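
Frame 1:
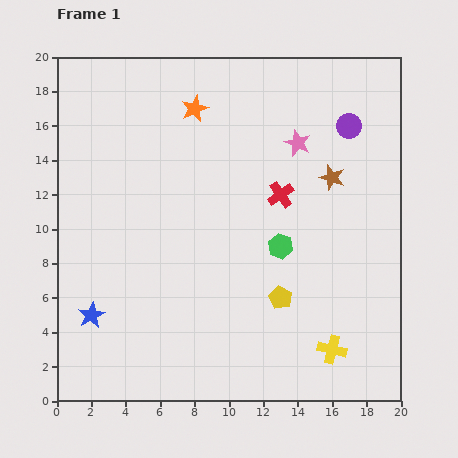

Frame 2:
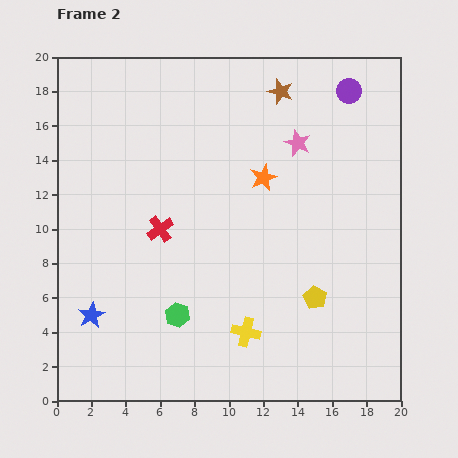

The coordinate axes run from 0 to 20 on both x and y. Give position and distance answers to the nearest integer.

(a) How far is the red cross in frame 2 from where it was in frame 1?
7

The red cross moved from (13, 12) to (6, 10), a distance of √(7² + 2²) ≈ 7.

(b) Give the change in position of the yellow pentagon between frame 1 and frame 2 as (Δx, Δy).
(2, 0)

The yellow pentagon was at (13, 6) in frame 1 and (15, 6) in frame 2.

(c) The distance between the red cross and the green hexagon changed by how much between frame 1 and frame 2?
+2

Distance in frame 1: 3. Distance in frame 2: 5.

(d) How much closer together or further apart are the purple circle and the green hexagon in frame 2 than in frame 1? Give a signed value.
+8

Distance in frame 1: 8. Distance in frame 2: 16.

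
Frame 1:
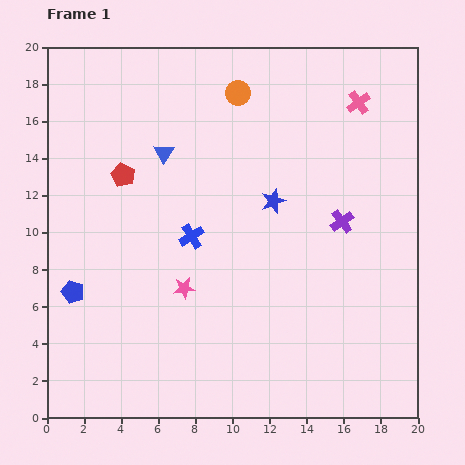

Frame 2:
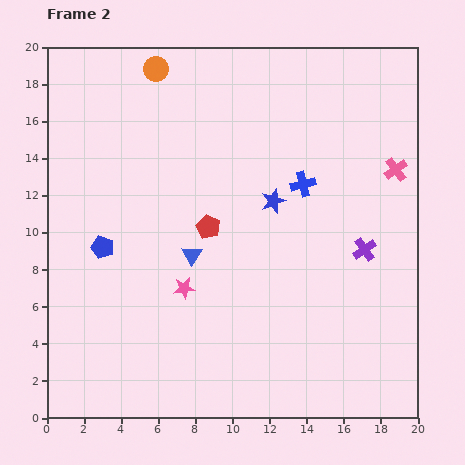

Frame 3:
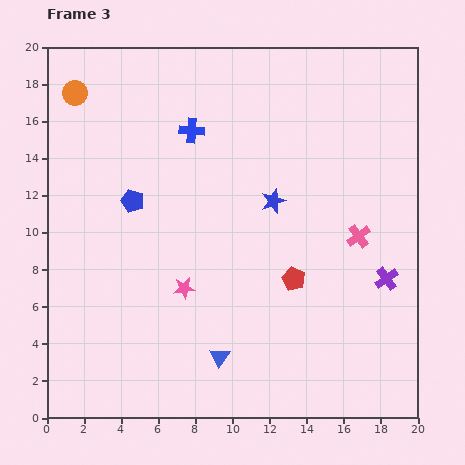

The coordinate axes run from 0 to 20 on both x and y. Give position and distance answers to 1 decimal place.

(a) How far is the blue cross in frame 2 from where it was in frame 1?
6.6

The blue cross moved from (7.8, 9.8) to (13.8, 12.6), a distance of √(6.0² + 2.8²) ≈ 6.6.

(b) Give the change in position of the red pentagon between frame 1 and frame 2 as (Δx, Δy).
(4.6, -2.8)

The red pentagon was at (4.1, 13.1) in frame 1 and (8.7, 10.3) in frame 2.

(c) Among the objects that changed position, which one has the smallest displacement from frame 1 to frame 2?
the purple cross

(moved 1.9)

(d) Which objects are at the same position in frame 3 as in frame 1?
the blue star, the pink star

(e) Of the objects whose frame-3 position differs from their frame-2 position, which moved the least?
the purple cross

(moved 2.0)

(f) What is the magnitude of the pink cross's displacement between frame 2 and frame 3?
4.1

The pink cross moved from (18.8, 13.4) to (16.8, 9.8), a distance of √(2.0² + 3.6²) ≈ 4.1.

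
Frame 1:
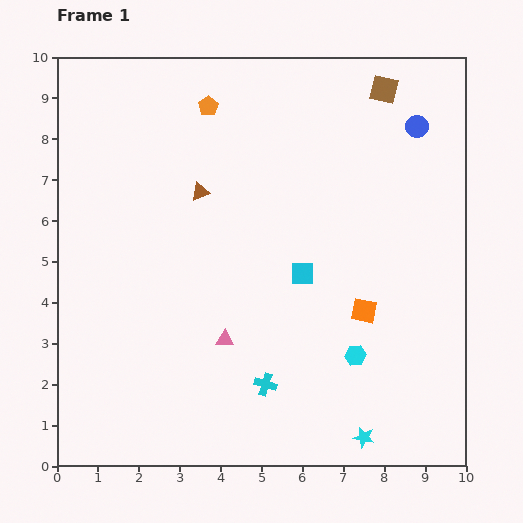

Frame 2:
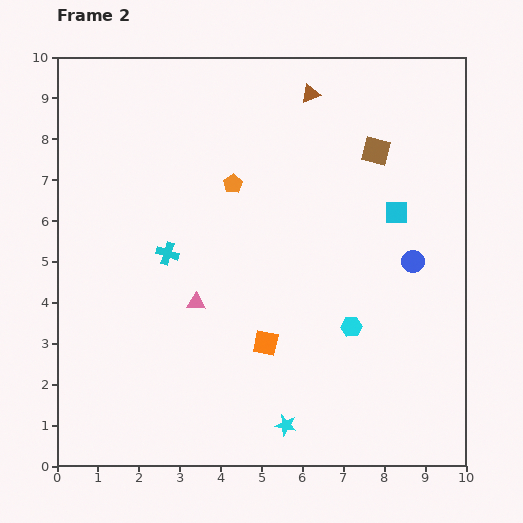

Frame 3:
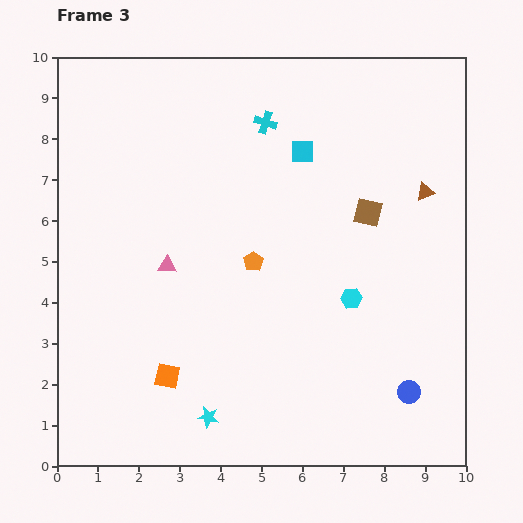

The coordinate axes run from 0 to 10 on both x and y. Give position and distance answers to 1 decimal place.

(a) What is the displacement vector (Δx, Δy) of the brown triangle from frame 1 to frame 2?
(2.7, 2.4)

The brown triangle was at (3.5, 6.7) in frame 1 and (6.2, 9.1) in frame 2.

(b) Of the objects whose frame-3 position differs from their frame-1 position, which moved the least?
the cyan hexagon

(moved 1.4)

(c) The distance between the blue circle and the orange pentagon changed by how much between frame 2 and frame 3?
+0.2

Distance in frame 2: 4.8. Distance in frame 3: 5.0.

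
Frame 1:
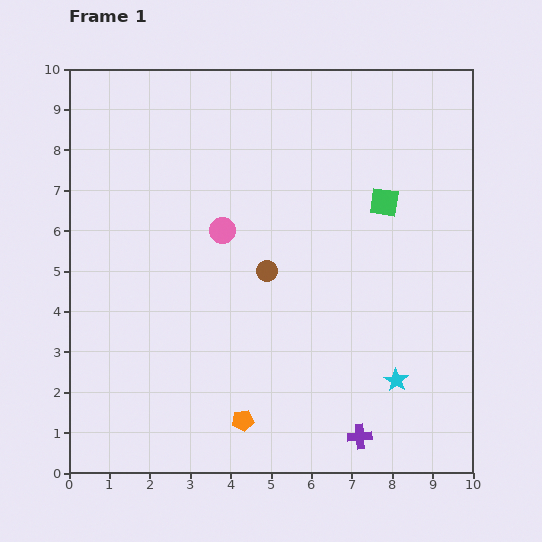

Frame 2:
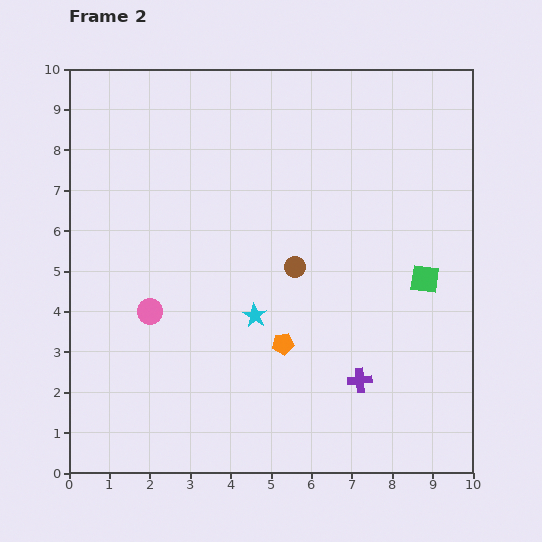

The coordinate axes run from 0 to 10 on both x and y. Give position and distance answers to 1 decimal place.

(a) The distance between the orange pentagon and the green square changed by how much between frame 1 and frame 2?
-2.6

Distance in frame 1: 6.4. Distance in frame 2: 3.8.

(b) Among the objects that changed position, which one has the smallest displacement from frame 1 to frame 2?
the brown circle

(moved 0.7)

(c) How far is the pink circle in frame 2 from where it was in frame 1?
2.7

The pink circle moved from (3.8, 6.0) to (2.0, 4.0), a distance of √(1.8² + 2.0²) ≈ 2.7.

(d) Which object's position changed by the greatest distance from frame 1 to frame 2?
the cyan star

(moved 3.8; next 2.7)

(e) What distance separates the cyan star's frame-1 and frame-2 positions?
3.8

The cyan star moved from (8.1, 2.3) to (4.6, 3.9), a distance of √(3.5² + 1.6²) ≈ 3.8.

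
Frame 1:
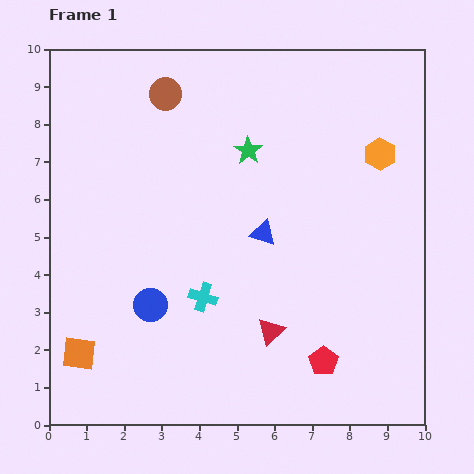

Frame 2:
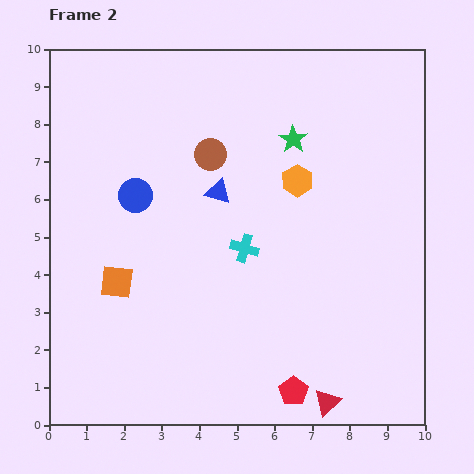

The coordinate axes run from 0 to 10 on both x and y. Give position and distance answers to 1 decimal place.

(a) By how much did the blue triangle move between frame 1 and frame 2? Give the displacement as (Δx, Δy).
(-1.2, 1.1)

The blue triangle was at (5.7, 5.1) in frame 1 and (4.5, 6.2) in frame 2.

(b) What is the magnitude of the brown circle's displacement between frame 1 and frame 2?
2.0

The brown circle moved from (3.1, 8.8) to (4.3, 7.2), a distance of √(1.2² + 1.6²) ≈ 2.0.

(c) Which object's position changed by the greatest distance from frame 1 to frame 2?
the blue circle

(moved 2.9; next 2.4)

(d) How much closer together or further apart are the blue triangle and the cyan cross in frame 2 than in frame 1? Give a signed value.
-0.6

Distance in frame 1: 2.3. Distance in frame 2: 1.7.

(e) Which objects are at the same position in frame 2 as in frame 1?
none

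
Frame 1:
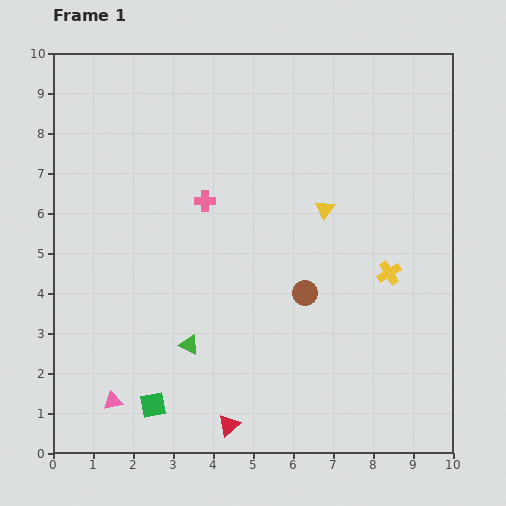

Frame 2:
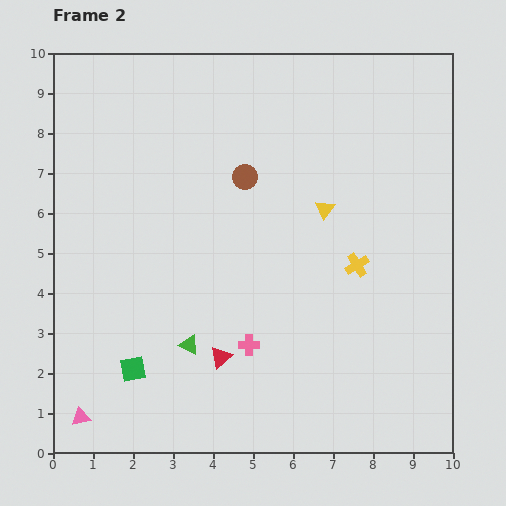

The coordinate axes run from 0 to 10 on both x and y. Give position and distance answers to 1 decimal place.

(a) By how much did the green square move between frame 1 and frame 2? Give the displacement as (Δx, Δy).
(-0.5, 0.9)

The green square was at (2.5, 1.2) in frame 1 and (2.0, 2.1) in frame 2.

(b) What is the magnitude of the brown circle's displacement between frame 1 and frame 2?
3.3

The brown circle moved from (6.3, 4.0) to (4.8, 6.9), a distance of √(1.5² + 2.9²) ≈ 3.3.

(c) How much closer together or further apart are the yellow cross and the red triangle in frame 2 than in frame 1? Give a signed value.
-1.4

Distance in frame 1: 5.5. Distance in frame 2: 4.1.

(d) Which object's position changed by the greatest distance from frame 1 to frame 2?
the pink cross

(moved 3.8; next 3.3)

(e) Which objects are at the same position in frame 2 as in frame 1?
the yellow triangle, the green triangle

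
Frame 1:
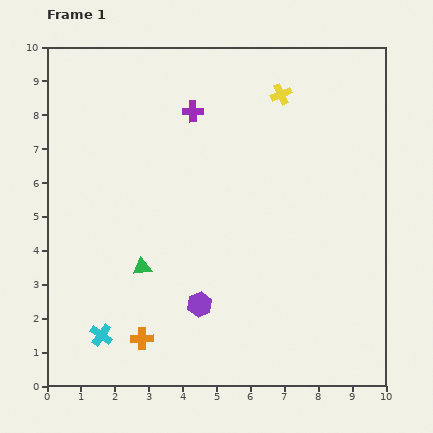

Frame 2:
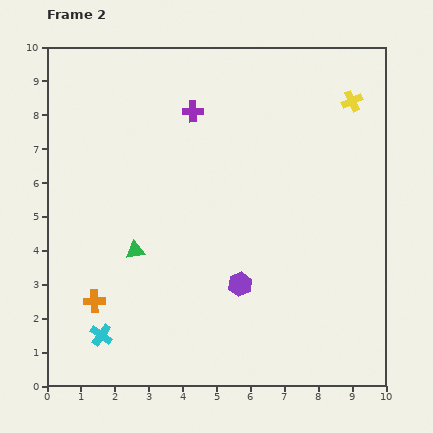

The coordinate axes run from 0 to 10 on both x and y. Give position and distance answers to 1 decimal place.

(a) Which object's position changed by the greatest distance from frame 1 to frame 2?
the yellow cross

(moved 2.1; next 1.8)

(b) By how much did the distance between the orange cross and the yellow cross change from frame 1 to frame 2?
+1.3

Distance in frame 1: 8.3. Distance in frame 2: 9.6.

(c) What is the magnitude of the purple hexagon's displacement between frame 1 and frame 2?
1.3

The purple hexagon moved from (4.5, 2.4) to (5.7, 3.0), a distance of √(1.2² + 0.6²) ≈ 1.3.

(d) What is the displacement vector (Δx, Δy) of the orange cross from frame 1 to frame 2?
(-1.4, 1.1)

The orange cross was at (2.8, 1.4) in frame 1 and (1.4, 2.5) in frame 2.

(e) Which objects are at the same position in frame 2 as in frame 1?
the cyan cross, the purple cross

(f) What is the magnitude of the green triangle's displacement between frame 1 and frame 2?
0.5

The green triangle moved from (2.8, 3.5) to (2.6, 4.0), a distance of √(0.2² + 0.5²) ≈ 0.5.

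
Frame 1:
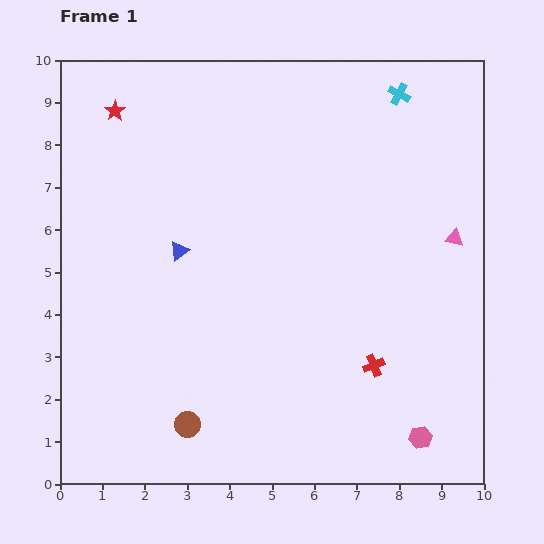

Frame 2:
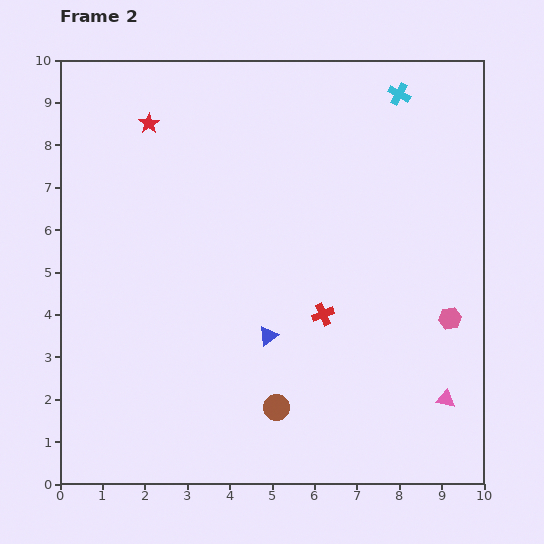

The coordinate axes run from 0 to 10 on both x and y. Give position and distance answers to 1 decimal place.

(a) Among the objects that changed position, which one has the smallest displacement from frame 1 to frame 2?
the red star

(moved 0.9)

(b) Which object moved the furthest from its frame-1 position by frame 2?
the pink triangle

(moved 3.8; next 2.9)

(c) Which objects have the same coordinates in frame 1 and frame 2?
the cyan cross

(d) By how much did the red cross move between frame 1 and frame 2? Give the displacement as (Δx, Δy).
(-1.2, 1.2)

The red cross was at (7.4, 2.8) in frame 1 and (6.2, 4.0) in frame 2.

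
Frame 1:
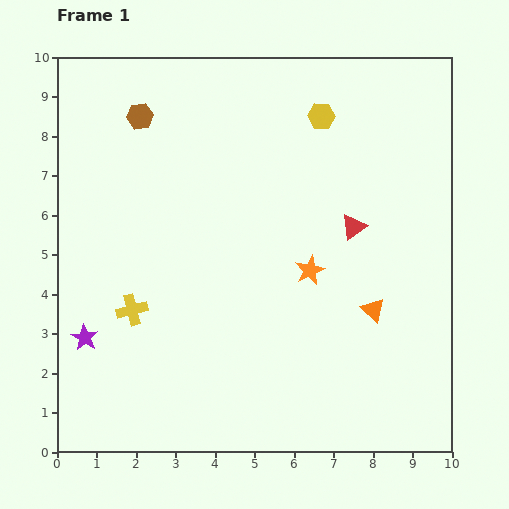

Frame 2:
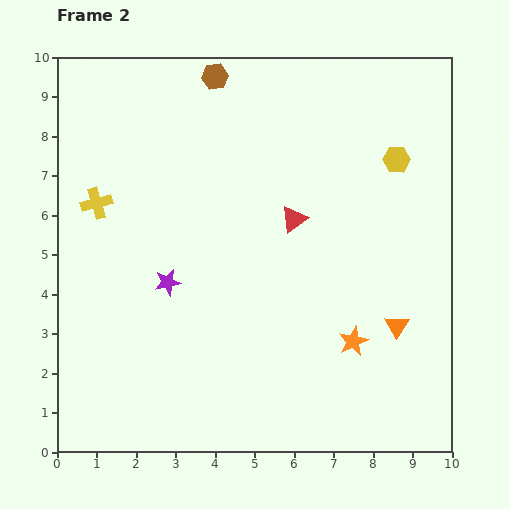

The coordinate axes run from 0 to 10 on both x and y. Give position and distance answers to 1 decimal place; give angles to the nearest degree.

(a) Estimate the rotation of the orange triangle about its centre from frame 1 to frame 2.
21° clockwise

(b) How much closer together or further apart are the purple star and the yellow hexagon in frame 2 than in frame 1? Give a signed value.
-1.6

Distance in frame 1: 8.2. Distance in frame 2: 6.6.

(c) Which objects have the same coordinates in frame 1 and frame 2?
none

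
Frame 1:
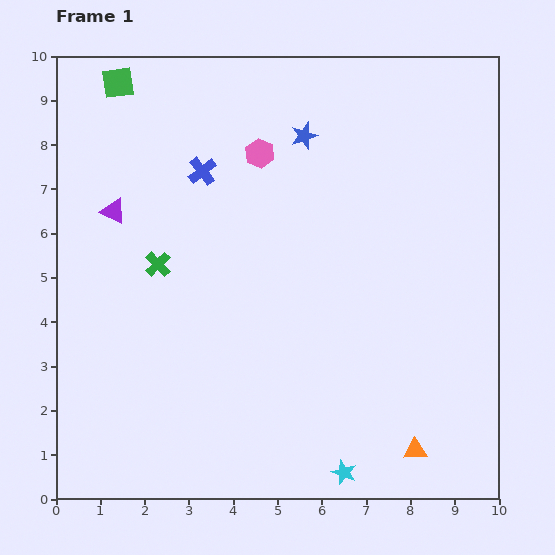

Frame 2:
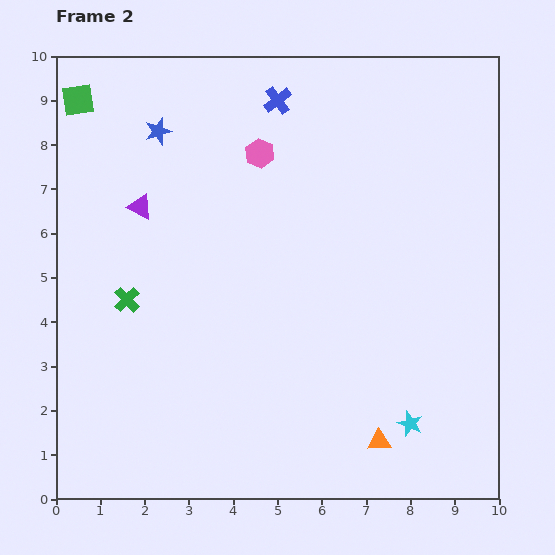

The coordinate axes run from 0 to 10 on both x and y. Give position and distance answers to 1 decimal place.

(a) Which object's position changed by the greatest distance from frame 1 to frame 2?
the blue star

(moved 3.3; next 2.3)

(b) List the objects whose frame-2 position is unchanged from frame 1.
the pink hexagon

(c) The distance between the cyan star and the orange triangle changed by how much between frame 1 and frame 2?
-0.9

Distance in frame 1: 1.7. Distance in frame 2: 0.8.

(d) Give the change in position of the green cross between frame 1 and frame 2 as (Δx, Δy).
(-0.7, -0.8)

The green cross was at (2.3, 5.3) in frame 1 and (1.6, 4.5) in frame 2.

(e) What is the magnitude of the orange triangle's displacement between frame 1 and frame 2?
0.8

The orange triangle moved from (8.1, 1.1) to (7.3, 1.3), a distance of √(0.8² + 0.2²) ≈ 0.8.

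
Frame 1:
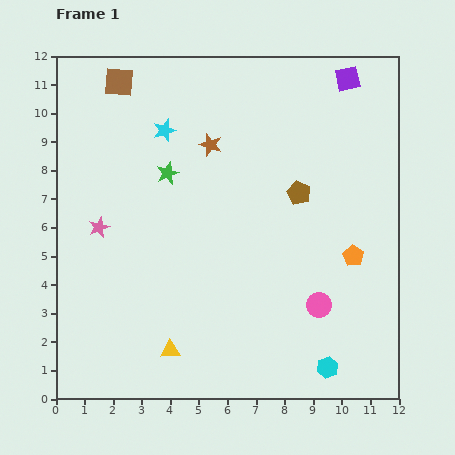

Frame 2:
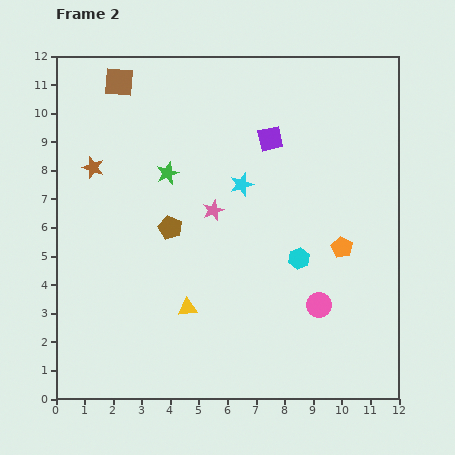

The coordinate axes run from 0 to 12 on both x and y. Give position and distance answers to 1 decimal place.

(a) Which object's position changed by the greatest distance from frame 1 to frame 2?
the brown pentagon

(moved 4.7; next 4.2)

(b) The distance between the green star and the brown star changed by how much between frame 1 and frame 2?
+0.8

Distance in frame 1: 1.8. Distance in frame 2: 2.6.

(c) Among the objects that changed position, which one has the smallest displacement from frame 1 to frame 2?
the orange pentagon

(moved 0.5)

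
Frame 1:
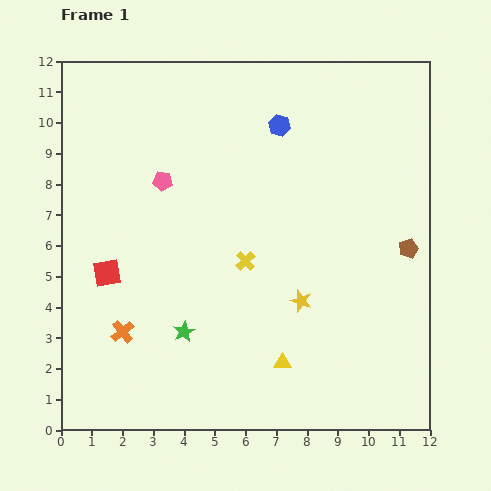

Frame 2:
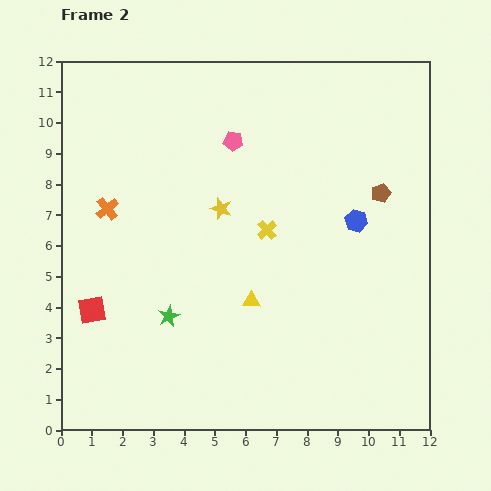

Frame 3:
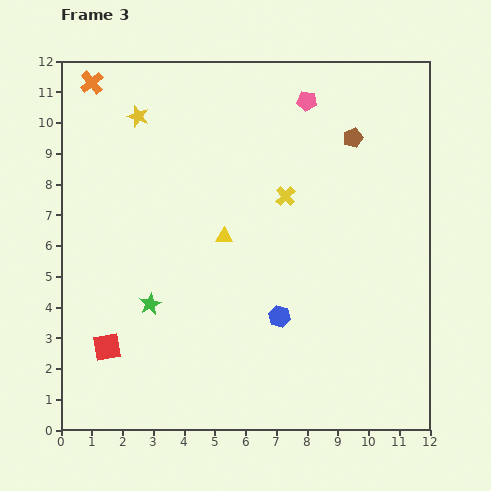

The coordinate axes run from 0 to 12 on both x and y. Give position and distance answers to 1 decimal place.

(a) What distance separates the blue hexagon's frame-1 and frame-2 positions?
4.0

The blue hexagon moved from (7.1, 9.9) to (9.6, 6.8), a distance of √(2.5² + 3.1²) ≈ 4.0.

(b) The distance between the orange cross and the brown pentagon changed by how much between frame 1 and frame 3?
-1.0

Distance in frame 1: 9.7. Distance in frame 3: 8.7.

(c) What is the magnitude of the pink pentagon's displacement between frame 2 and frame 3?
2.7

The pink pentagon moved from (5.6, 9.4) to (8.0, 10.7), a distance of √(2.4² + 1.3²) ≈ 2.7.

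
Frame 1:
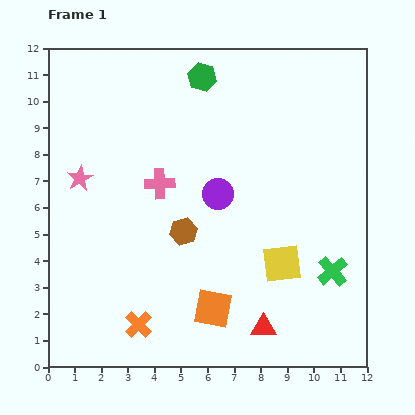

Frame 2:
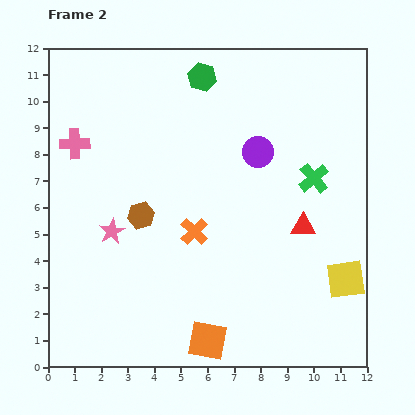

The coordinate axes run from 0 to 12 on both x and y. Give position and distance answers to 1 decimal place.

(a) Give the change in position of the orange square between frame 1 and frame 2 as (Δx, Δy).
(-0.2, -1.2)

The orange square was at (6.2, 2.2) in frame 1 and (6.0, 1.0) in frame 2.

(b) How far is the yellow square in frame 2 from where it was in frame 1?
2.5

The yellow square moved from (8.8, 3.9) to (11.2, 3.3), a distance of √(2.4² + 0.6²) ≈ 2.5.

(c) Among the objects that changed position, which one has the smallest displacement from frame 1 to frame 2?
the orange square

(moved 1.2)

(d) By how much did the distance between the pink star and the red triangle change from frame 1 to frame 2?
-1.7

Distance in frame 1: 8.9. Distance in frame 2: 7.2.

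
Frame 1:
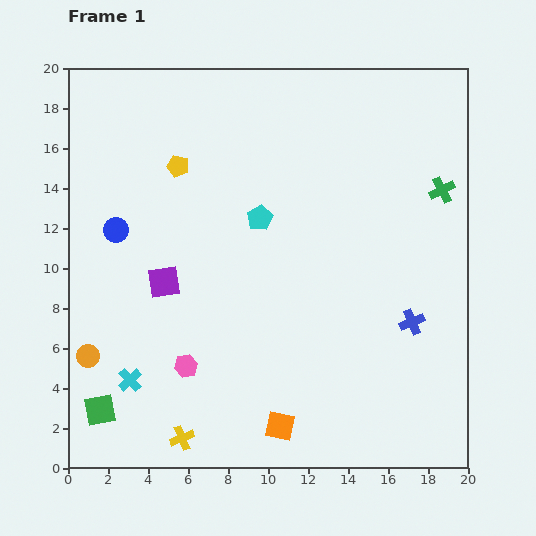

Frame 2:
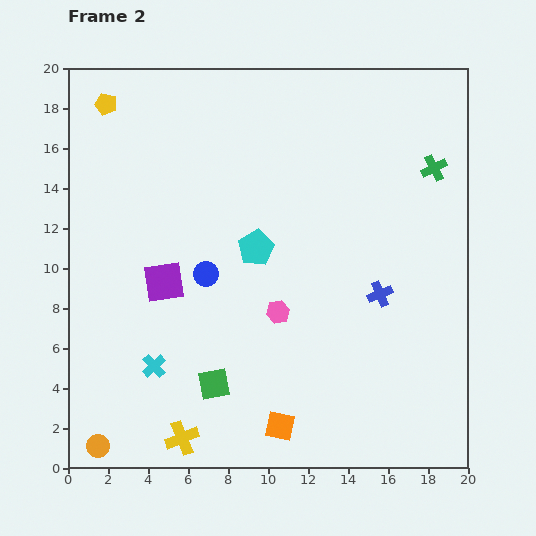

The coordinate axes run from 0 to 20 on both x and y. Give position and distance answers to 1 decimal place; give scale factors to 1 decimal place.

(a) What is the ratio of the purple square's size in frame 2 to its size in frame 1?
1.3×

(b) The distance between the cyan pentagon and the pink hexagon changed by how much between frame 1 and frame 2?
-4.9

Distance in frame 1: 8.3. Distance in frame 2: 3.4.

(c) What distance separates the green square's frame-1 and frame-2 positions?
5.8

The green square moved from (1.6, 2.9) to (7.3, 4.2), a distance of √(5.7² + 1.3²) ≈ 5.8.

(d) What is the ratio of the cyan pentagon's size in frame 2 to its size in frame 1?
1.4×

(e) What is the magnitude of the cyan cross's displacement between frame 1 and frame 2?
1.4

The cyan cross moved from (3.1, 4.4) to (4.3, 5.1), a distance of √(1.2² + 0.7²) ≈ 1.4.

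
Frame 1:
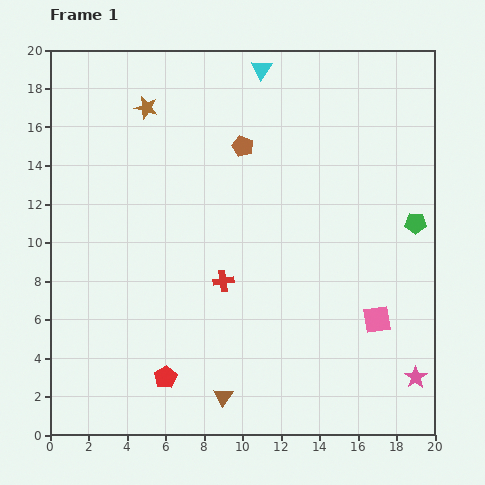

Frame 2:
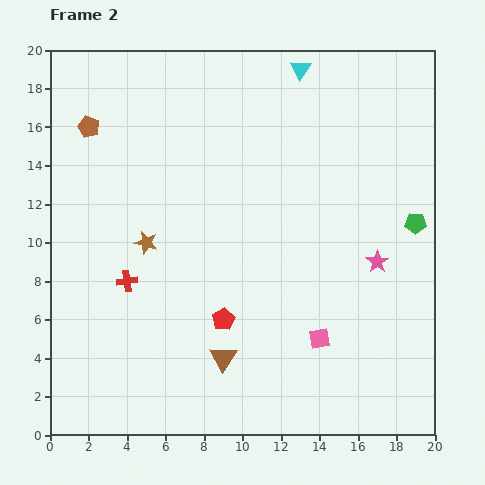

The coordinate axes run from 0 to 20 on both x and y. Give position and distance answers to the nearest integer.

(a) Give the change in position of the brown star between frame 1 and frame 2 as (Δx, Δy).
(0, -7)

The brown star was at (5, 17) in frame 1 and (5, 10) in frame 2.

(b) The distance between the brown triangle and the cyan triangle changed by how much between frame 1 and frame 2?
-1

Distance in frame 1: 17. Distance in frame 2: 16.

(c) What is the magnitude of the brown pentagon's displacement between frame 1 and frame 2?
8

The brown pentagon moved from (10, 15) to (2, 16), a distance of √(8² + 1²) ≈ 8.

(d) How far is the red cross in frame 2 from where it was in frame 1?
5

The red cross moved from (9, 8) to (4, 8), a distance of √(5² + 0²) ≈ 5.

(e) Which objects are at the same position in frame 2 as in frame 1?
the green pentagon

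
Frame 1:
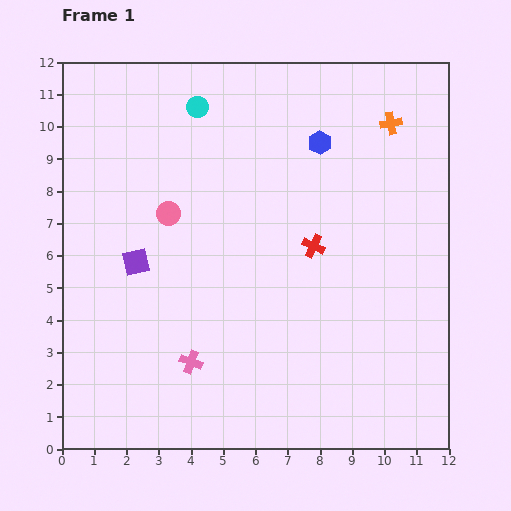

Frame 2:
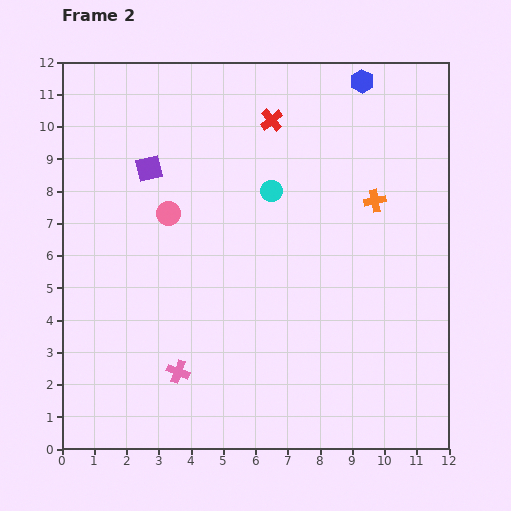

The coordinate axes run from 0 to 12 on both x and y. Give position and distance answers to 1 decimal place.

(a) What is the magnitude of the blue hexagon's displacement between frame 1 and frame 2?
2.3

The blue hexagon moved from (8.0, 9.5) to (9.3, 11.4), a distance of √(1.3² + 1.9²) ≈ 2.3.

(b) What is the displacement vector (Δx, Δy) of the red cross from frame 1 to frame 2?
(-1.3, 3.9)

The red cross was at (7.8, 6.3) in frame 1 and (6.5, 10.2) in frame 2.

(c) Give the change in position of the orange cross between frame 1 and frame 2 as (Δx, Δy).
(-0.5, -2.4)

The orange cross was at (10.2, 10.1) in frame 1 and (9.7, 7.7) in frame 2.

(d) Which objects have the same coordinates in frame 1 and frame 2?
the pink circle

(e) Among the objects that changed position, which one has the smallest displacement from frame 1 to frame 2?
the pink cross

(moved 0.5)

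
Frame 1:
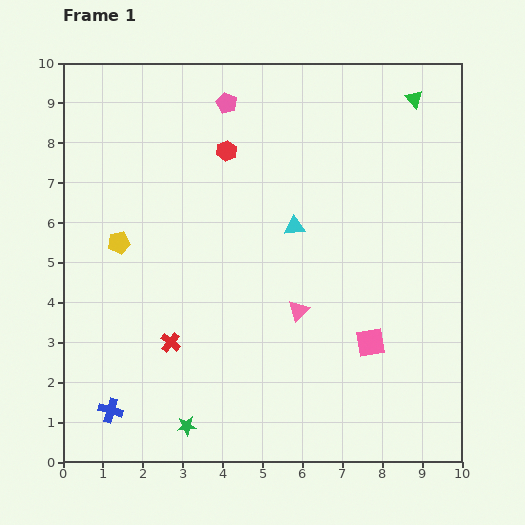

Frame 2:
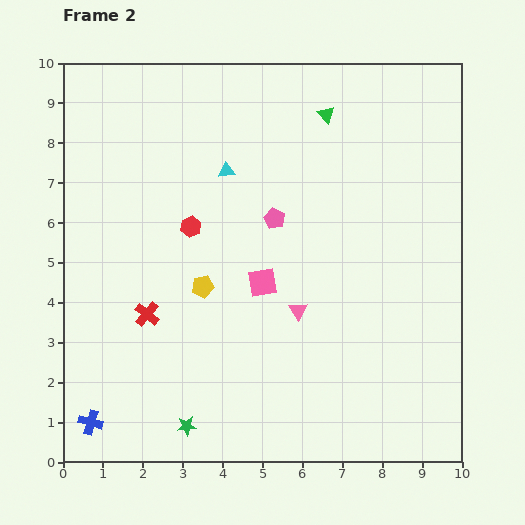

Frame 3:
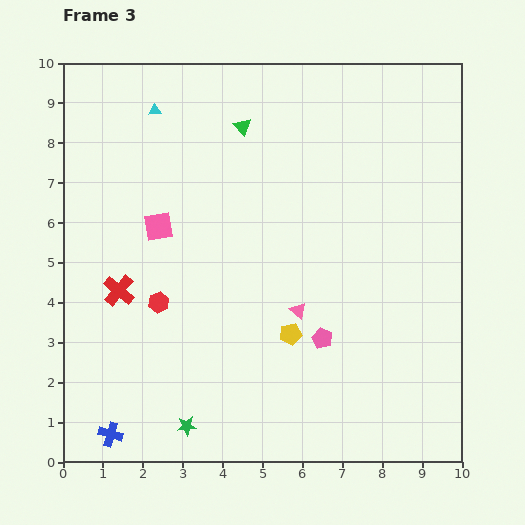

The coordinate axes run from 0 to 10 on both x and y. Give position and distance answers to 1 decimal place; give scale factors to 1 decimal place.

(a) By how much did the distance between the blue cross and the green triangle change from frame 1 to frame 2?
-1.2

Distance in frame 1: 10.9. Distance in frame 2: 9.7.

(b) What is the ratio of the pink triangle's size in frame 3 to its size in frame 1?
0.8×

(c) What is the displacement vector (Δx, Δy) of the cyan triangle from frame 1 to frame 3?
(-3.5, 2.9)

The cyan triangle was at (5.8, 5.9) in frame 1 and (2.3, 8.8) in frame 3.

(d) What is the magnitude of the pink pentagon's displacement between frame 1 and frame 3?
6.4

The pink pentagon moved from (4.1, 9.0) to (6.5, 3.1), a distance of √(2.4² + 5.9²) ≈ 6.4.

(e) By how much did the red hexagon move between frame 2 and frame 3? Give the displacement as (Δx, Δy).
(-0.8, -1.9)

The red hexagon was at (3.2, 5.9) in frame 2 and (2.4, 4.0) in frame 3.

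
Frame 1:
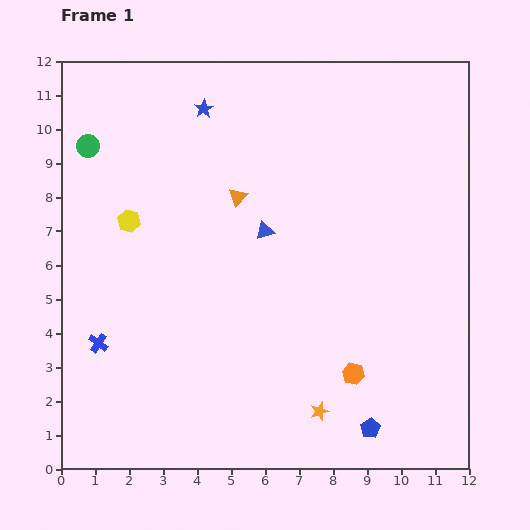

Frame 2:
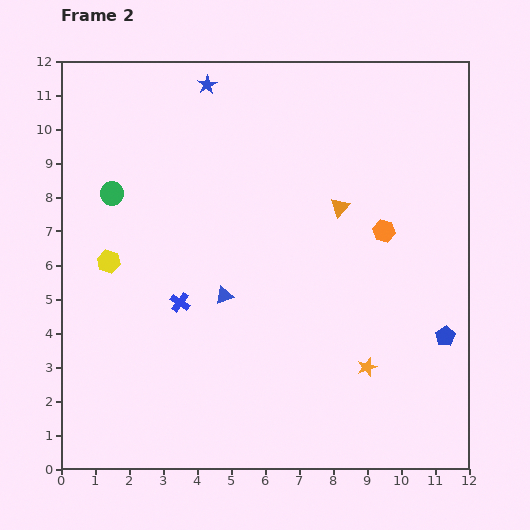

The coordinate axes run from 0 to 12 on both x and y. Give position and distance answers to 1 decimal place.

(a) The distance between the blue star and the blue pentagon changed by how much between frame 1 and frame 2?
-0.4

Distance in frame 1: 10.6. Distance in frame 2: 10.2.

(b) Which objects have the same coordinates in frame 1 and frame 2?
none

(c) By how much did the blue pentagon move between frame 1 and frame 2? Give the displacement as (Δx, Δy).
(2.2, 2.7)

The blue pentagon was at (9.1, 1.2) in frame 1 and (11.3, 3.9) in frame 2.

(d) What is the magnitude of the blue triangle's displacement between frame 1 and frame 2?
2.2

The blue triangle moved from (6.0, 7.0) to (4.8, 5.1), a distance of √(1.2² + 1.9²) ≈ 2.2.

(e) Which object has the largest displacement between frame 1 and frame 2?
the orange hexagon

(moved 4.3; next 3.5)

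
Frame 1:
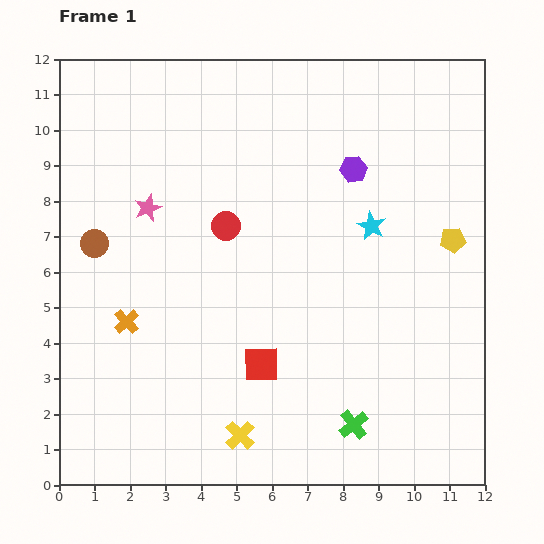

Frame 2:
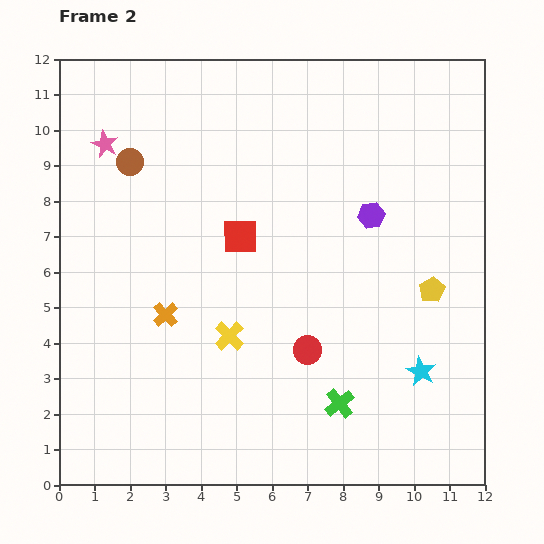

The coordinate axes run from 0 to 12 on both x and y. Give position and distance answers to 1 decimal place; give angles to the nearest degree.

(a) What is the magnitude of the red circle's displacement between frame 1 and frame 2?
4.2

The red circle moved from (4.7, 7.3) to (7.0, 3.8), a distance of √(2.3² + 3.5²) ≈ 4.2.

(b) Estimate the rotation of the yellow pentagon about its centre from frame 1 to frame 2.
24° counter-clockwise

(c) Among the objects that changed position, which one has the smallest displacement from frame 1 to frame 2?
the green cross

(moved 0.7)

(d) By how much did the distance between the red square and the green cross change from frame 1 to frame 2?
+2.4

Distance in frame 1: 3.1. Distance in frame 2: 5.5.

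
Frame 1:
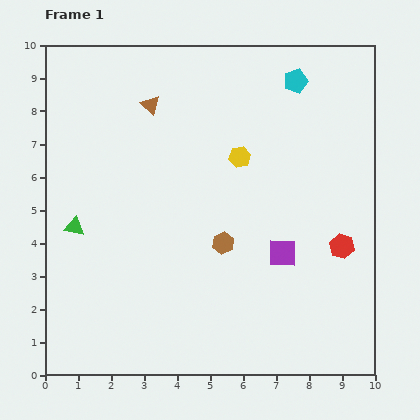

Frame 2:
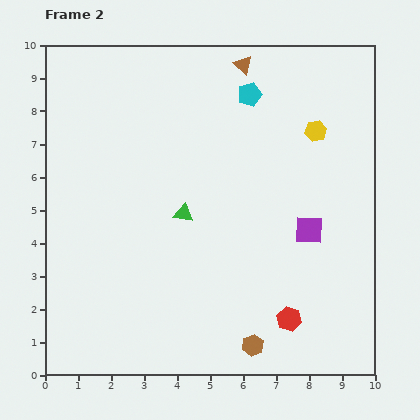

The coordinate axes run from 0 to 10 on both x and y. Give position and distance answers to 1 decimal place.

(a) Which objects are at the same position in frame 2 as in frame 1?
none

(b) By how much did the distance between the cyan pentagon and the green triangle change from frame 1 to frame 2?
-3.9

Distance in frame 1: 8.0. Distance in frame 2: 4.1.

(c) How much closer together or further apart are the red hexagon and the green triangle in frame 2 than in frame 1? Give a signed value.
-3.6

Distance in frame 1: 8.1. Distance in frame 2: 4.5.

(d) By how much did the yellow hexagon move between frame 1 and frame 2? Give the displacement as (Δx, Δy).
(2.3, 0.8)

The yellow hexagon was at (5.9, 6.6) in frame 1 and (8.2, 7.4) in frame 2.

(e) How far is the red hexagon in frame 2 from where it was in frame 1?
2.7

The red hexagon moved from (9.0, 3.9) to (7.4, 1.7), a distance of √(1.6² + 2.2²) ≈ 2.7.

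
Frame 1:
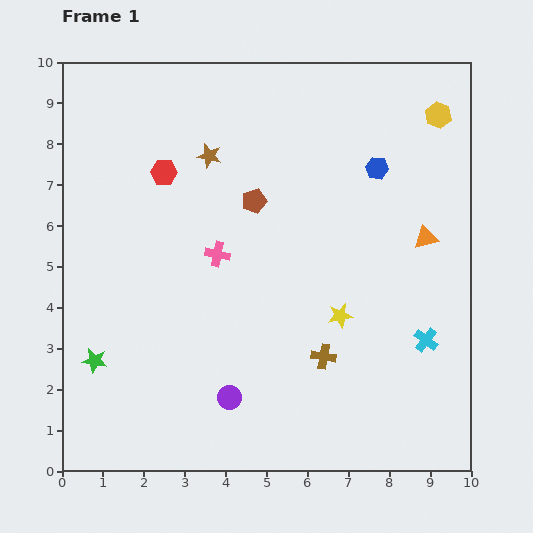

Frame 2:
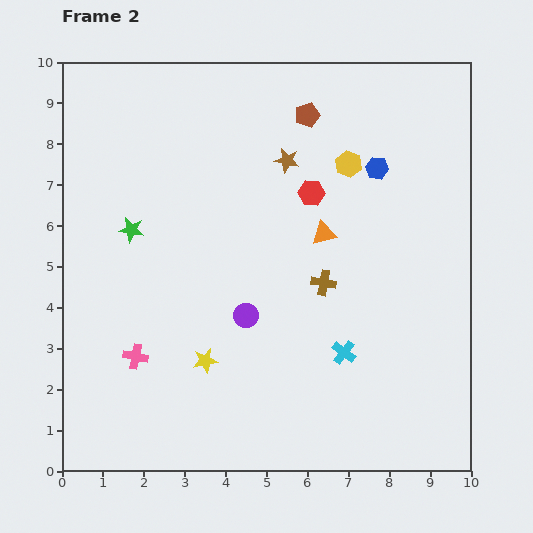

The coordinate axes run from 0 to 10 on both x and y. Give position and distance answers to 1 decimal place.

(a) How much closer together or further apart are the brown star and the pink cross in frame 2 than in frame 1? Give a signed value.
+3.7

Distance in frame 1: 2.4. Distance in frame 2: 6.1.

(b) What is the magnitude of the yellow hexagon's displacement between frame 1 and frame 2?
2.5

The yellow hexagon moved from (9.2, 8.7) to (7.0, 7.5), a distance of √(2.2² + 1.2²) ≈ 2.5.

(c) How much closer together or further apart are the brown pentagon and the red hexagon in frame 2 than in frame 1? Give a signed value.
-0.4

Distance in frame 1: 2.3. Distance in frame 2: 1.9.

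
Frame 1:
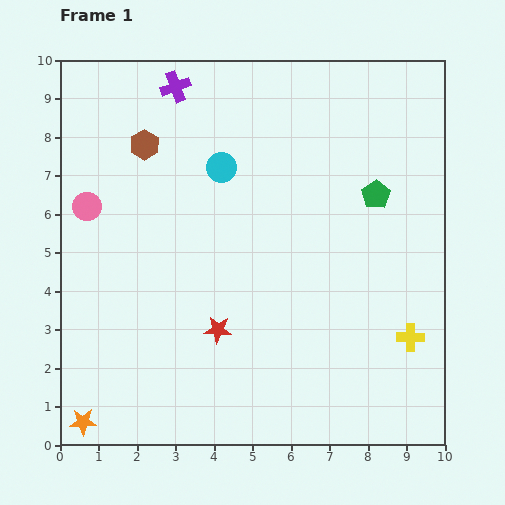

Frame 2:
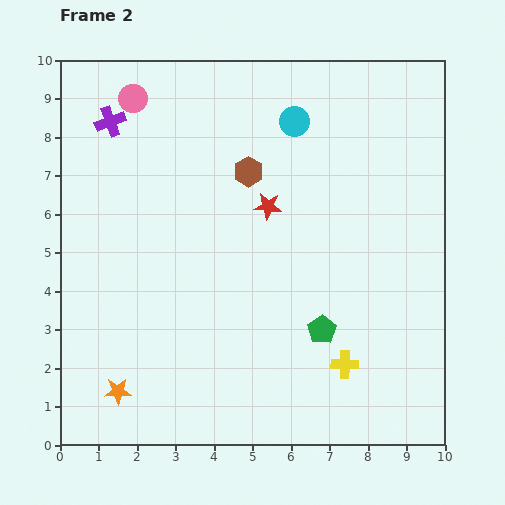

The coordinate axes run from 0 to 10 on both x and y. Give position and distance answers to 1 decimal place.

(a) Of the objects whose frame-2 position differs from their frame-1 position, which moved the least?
the orange star

(moved 1.2)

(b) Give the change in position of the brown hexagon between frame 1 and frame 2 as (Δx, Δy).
(2.7, -0.7)

The brown hexagon was at (2.2, 7.8) in frame 1 and (4.9, 7.1) in frame 2.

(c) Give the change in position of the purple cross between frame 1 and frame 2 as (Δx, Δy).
(-1.7, -0.9)

The purple cross was at (3.0, 9.3) in frame 1 and (1.3, 8.4) in frame 2.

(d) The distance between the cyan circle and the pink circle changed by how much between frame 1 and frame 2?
+0.6

Distance in frame 1: 3.6. Distance in frame 2: 4.2.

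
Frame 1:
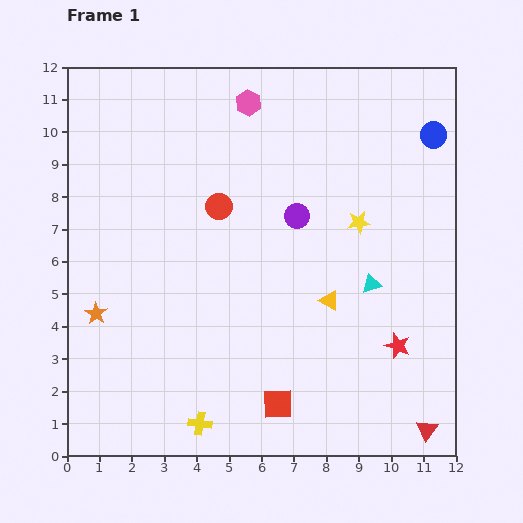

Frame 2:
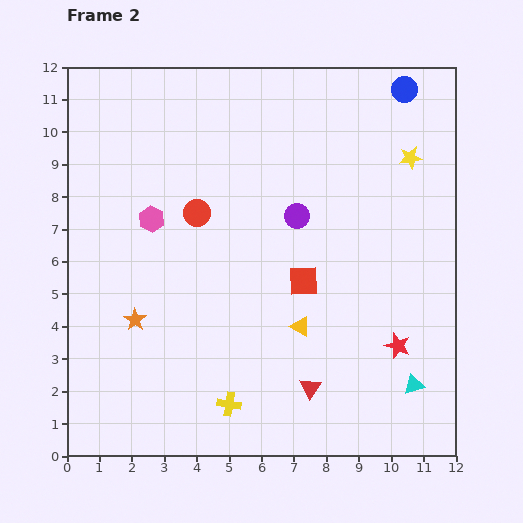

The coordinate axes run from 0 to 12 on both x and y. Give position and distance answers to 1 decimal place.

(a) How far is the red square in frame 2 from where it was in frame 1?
3.9

The red square moved from (6.5, 1.6) to (7.3, 5.4), a distance of √(0.8² + 3.8²) ≈ 3.9.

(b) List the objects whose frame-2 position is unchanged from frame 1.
the purple circle, the red star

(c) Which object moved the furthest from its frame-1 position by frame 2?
the pink hexagon

(moved 4.7; next 3.9)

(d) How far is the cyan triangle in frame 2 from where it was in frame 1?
3.4

The cyan triangle moved from (9.4, 5.3) to (10.7, 2.2), a distance of √(1.3² + 3.1²) ≈ 3.4.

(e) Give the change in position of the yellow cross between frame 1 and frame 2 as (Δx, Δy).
(0.9, 0.6)

The yellow cross was at (4.1, 1.0) in frame 1 and (5.0, 1.6) in frame 2.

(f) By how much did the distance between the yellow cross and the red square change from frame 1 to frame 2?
+1.9

Distance in frame 1: 2.5. Distance in frame 2: 4.4.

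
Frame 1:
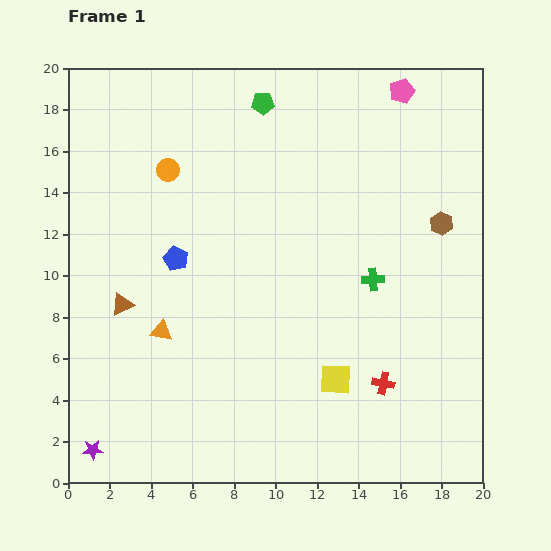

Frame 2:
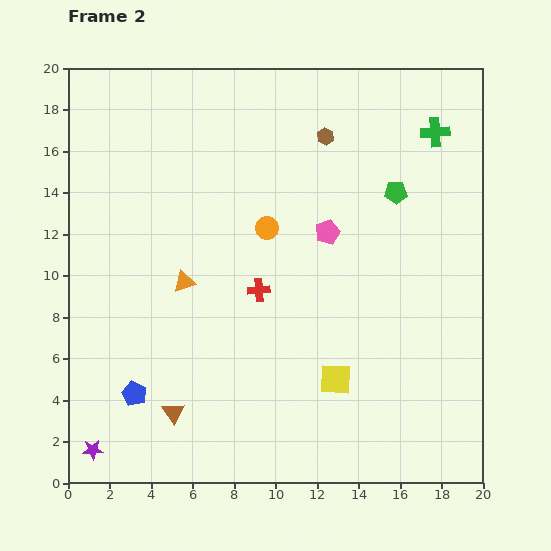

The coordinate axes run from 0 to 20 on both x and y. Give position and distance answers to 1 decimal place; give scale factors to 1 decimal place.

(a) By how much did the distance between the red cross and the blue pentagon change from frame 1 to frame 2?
-3.9

Distance in frame 1: 11.7. Distance in frame 2: 7.8.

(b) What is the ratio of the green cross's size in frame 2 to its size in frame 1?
1.3×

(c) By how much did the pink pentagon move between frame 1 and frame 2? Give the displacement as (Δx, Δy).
(-3.6, -6.8)

The pink pentagon was at (16.1, 18.9) in frame 1 and (12.5, 12.1) in frame 2.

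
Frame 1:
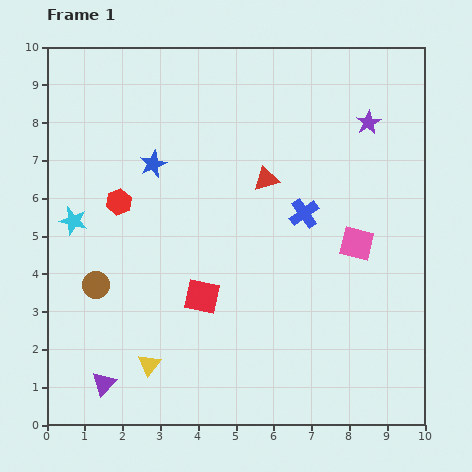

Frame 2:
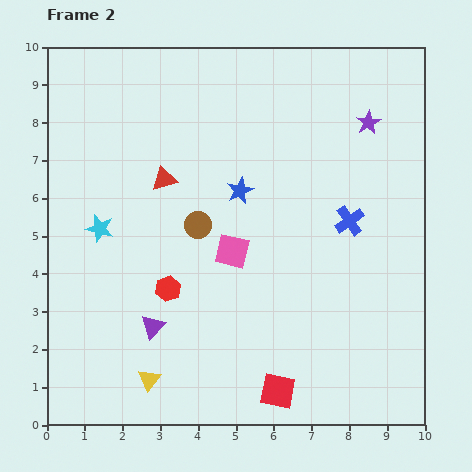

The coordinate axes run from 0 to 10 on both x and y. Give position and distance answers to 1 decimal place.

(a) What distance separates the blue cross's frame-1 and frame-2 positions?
1.2

The blue cross moved from (6.8, 5.6) to (8.0, 5.4), a distance of √(1.2² + 0.2²) ≈ 1.2.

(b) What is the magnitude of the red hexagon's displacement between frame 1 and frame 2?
2.6

The red hexagon moved from (1.9, 5.9) to (3.2, 3.6), a distance of √(1.3² + 2.3²) ≈ 2.6.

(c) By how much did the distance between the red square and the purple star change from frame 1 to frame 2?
+1.1

Distance in frame 1: 6.4. Distance in frame 2: 7.5.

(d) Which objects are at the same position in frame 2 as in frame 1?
the purple star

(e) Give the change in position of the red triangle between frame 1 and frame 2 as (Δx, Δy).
(-2.7, 0.0)

The red triangle was at (5.8, 6.5) in frame 1 and (3.1, 6.5) in frame 2.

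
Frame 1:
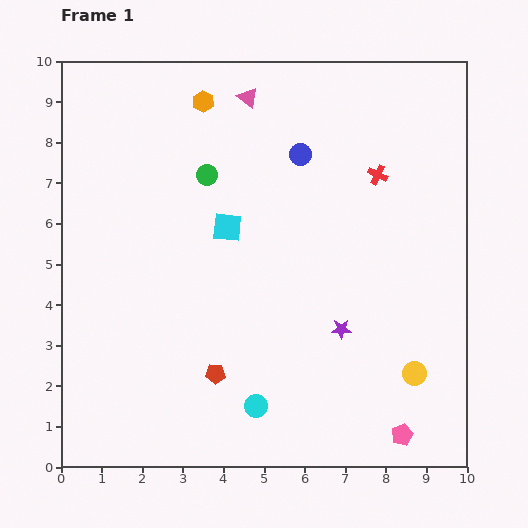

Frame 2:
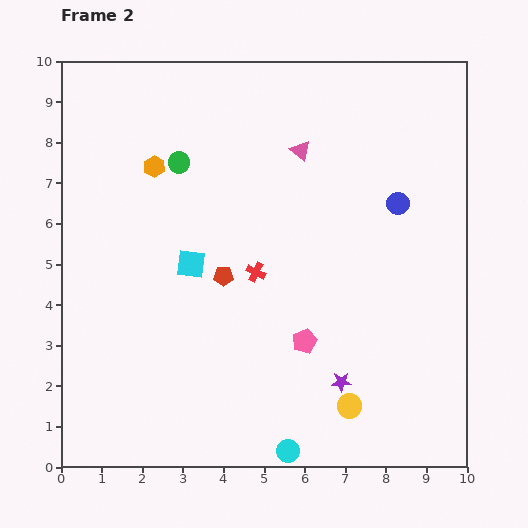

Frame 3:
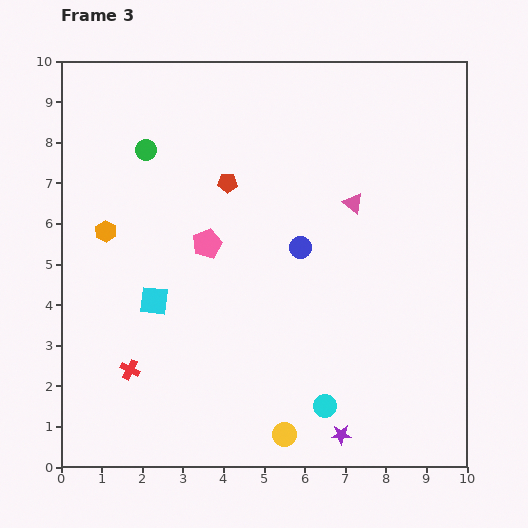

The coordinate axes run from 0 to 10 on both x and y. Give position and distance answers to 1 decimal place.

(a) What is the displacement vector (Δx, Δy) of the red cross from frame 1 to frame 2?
(-3.0, -2.4)

The red cross was at (7.8, 7.2) in frame 1 and (4.8, 4.8) in frame 2.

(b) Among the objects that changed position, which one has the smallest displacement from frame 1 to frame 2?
the green circle

(moved 0.8)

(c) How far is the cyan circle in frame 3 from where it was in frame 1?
1.7

The cyan circle moved from (4.8, 1.5) to (6.5, 1.5), a distance of √(1.7² + 0.0²) ≈ 1.7.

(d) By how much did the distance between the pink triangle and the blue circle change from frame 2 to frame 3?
-1.0

Distance in frame 2: 2.7. Distance in frame 3: 1.7.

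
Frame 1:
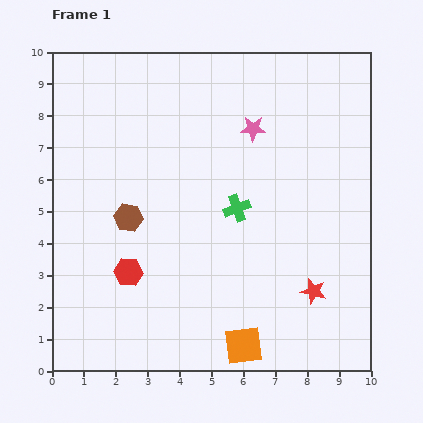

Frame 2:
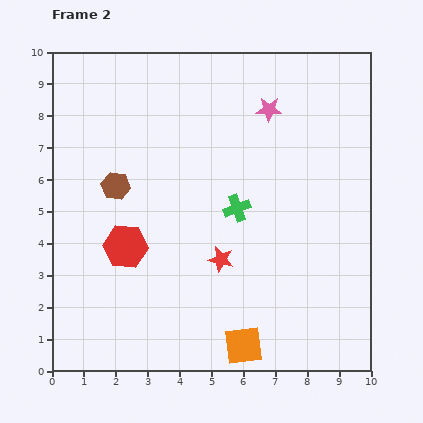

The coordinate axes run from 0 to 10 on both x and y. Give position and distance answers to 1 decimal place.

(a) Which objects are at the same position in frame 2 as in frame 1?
the green cross, the orange square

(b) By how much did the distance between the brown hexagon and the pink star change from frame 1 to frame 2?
+0.6

Distance in frame 1: 4.8. Distance in frame 2: 5.4.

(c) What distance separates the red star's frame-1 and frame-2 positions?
3.1

The red star moved from (8.2, 2.5) to (5.3, 3.5), a distance of √(2.9² + 1.0²) ≈ 3.1.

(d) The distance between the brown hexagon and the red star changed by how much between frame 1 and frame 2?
-2.2

Distance in frame 1: 6.2. Distance in frame 2: 4.0.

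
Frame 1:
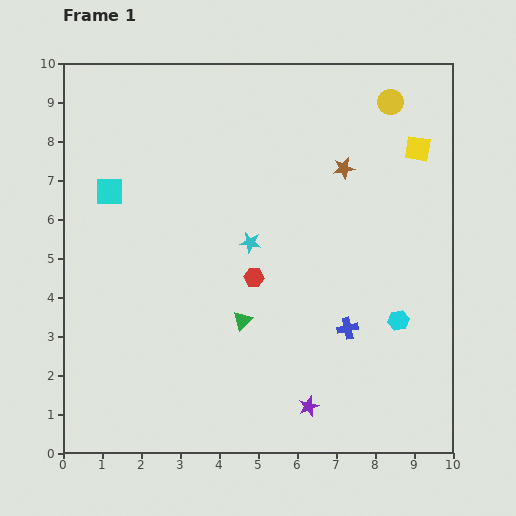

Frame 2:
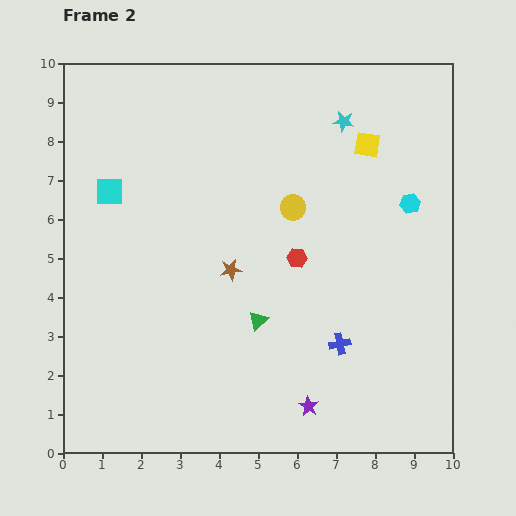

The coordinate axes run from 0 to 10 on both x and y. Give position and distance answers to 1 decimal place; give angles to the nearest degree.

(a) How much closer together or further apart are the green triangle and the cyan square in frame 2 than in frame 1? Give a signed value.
+0.3

Distance in frame 1: 4.7. Distance in frame 2: 5.0.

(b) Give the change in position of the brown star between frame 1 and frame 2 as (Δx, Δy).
(-2.9, -2.6)

The brown star was at (7.2, 7.3) in frame 1 and (4.3, 4.7) in frame 2.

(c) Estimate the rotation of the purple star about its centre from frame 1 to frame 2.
18° counter-clockwise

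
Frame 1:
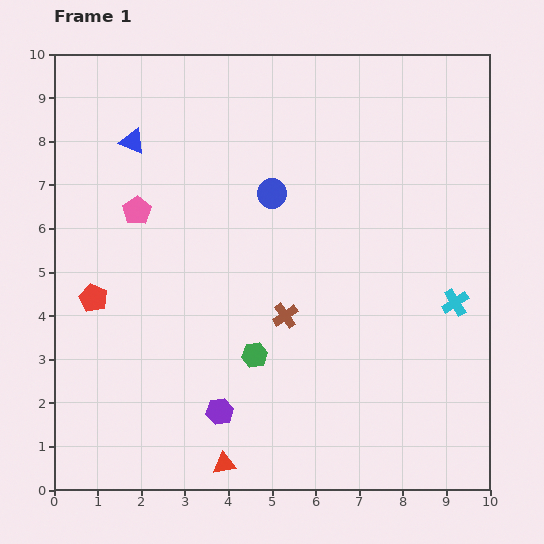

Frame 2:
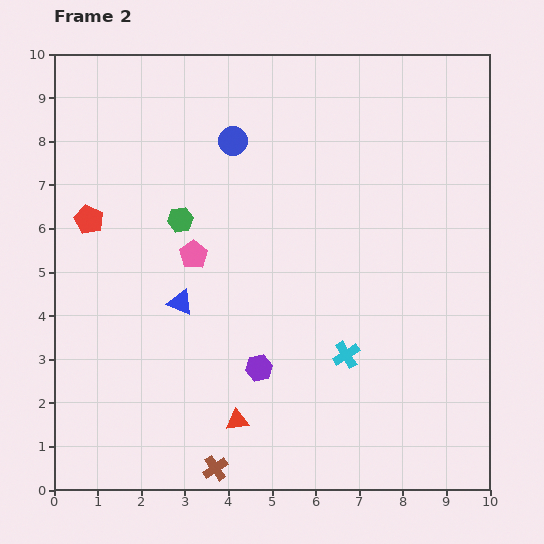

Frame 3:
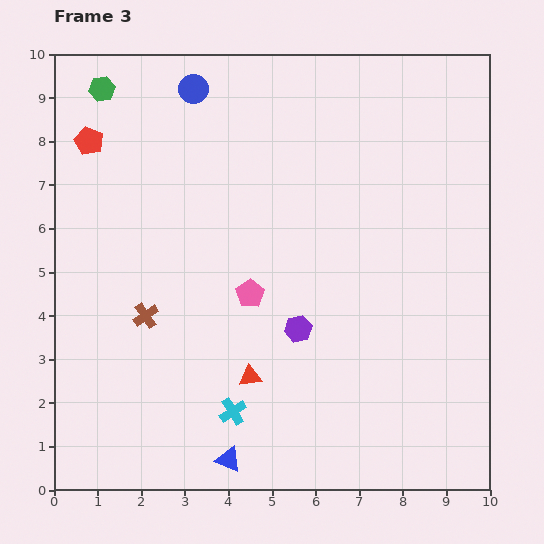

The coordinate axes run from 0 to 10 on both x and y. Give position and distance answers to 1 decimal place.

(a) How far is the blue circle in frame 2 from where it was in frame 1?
1.5

The blue circle moved from (5.0, 6.8) to (4.1, 8.0), a distance of √(0.9² + 1.2²) ≈ 1.5.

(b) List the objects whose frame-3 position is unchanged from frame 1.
none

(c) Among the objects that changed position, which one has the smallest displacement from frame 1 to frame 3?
the red triangle

(moved 2.1)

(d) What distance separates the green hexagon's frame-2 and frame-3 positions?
3.5

The green hexagon moved from (2.9, 6.2) to (1.1, 9.2), a distance of √(1.8² + 3.0²) ≈ 3.5.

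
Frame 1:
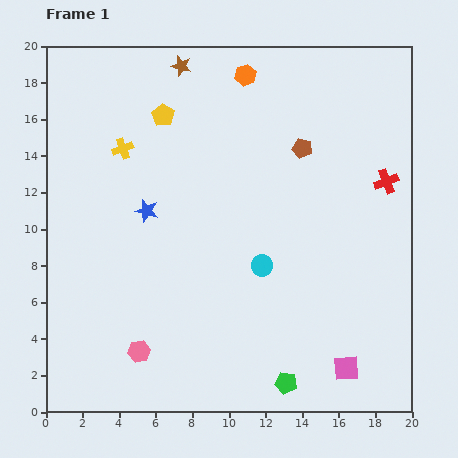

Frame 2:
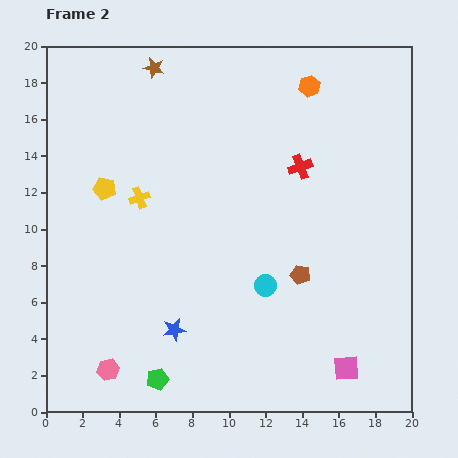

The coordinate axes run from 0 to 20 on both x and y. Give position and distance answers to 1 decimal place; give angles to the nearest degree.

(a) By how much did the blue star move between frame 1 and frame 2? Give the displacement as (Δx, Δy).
(1.5, -6.5)

The blue star was at (5.5, 11.0) in frame 1 and (7.0, 4.5) in frame 2.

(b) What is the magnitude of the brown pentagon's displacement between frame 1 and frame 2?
6.9

The brown pentagon moved from (14.0, 14.4) to (13.9, 7.5), a distance of √(0.1² + 6.9²) ≈ 6.9.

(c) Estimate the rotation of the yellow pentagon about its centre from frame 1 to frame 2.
20° counter-clockwise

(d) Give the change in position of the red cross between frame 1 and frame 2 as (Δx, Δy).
(-4.7, 0.8)

The red cross was at (18.6, 12.6) in frame 1 and (13.9, 13.4) in frame 2.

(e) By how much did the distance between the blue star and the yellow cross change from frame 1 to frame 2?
+3.8

Distance in frame 1: 3.6. Distance in frame 2: 7.4.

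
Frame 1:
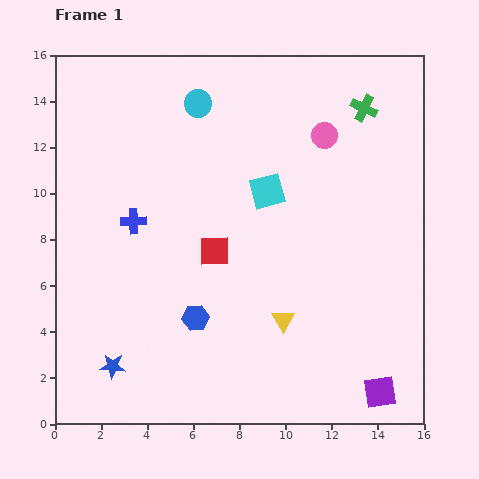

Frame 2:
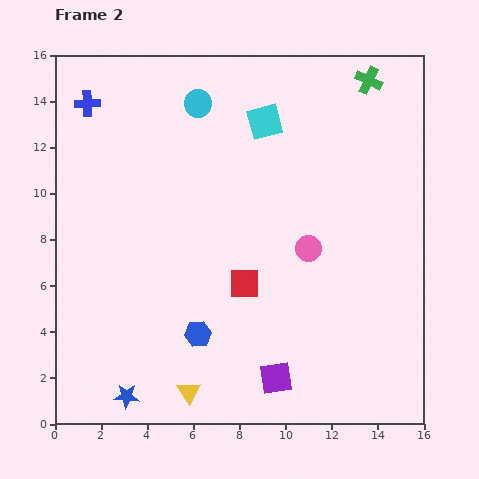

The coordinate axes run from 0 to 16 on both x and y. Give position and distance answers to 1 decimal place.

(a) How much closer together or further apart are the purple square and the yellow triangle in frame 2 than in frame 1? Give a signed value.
-1.4

Distance in frame 1: 5.2. Distance in frame 2: 3.8.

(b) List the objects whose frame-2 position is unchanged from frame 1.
the cyan circle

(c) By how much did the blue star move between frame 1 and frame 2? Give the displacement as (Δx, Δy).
(0.6, -1.3)

The blue star was at (2.5, 2.5) in frame 1 and (3.1, 1.2) in frame 2.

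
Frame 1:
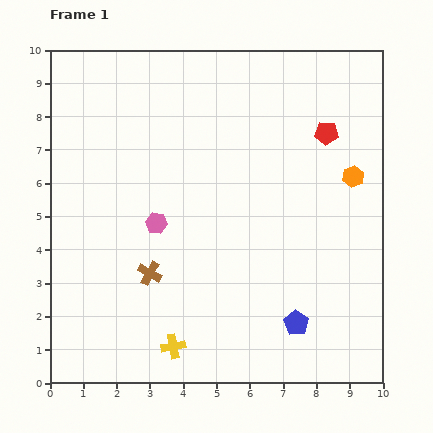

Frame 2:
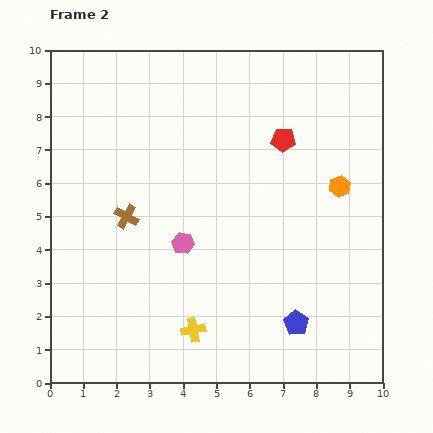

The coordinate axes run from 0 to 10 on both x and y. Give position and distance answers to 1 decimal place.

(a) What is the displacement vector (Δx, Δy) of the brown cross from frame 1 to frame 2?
(-0.7, 1.7)

The brown cross was at (3.0, 3.3) in frame 1 and (2.3, 5.0) in frame 2.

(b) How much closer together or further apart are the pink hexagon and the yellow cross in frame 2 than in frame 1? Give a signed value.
-1.1

Distance in frame 1: 3.7. Distance in frame 2: 2.6.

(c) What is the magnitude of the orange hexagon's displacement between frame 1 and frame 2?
0.5

The orange hexagon moved from (9.1, 6.2) to (8.7, 5.9), a distance of √(0.4² + 0.3²) ≈ 0.5.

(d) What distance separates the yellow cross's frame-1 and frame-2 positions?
0.8

The yellow cross moved from (3.7, 1.1) to (4.3, 1.6), a distance of √(0.6² + 0.5²) ≈ 0.8.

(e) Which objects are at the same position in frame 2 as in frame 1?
the blue pentagon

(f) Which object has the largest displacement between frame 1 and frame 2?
the brown cross

(moved 1.8; next 1.3)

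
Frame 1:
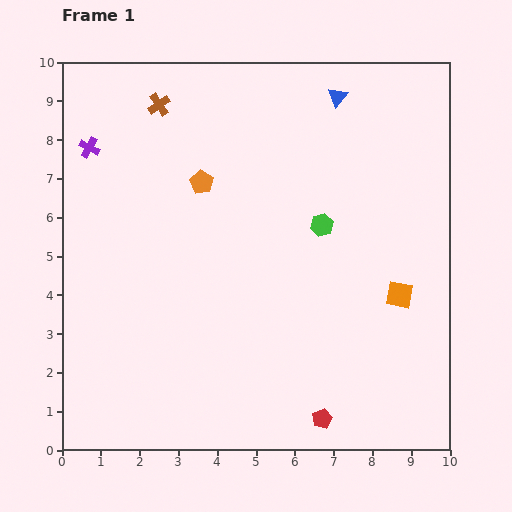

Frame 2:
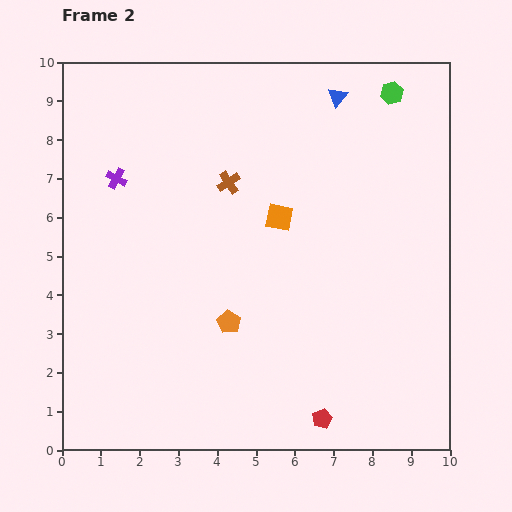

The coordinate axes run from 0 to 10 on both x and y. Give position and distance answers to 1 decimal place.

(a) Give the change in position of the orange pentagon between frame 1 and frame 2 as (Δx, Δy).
(0.7, -3.6)

The orange pentagon was at (3.6, 6.9) in frame 1 and (4.3, 3.3) in frame 2.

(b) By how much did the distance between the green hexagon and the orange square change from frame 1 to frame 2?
+1.6

Distance in frame 1: 2.7. Distance in frame 2: 4.3.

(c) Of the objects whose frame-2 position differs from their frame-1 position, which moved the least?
the purple cross

(moved 1.1)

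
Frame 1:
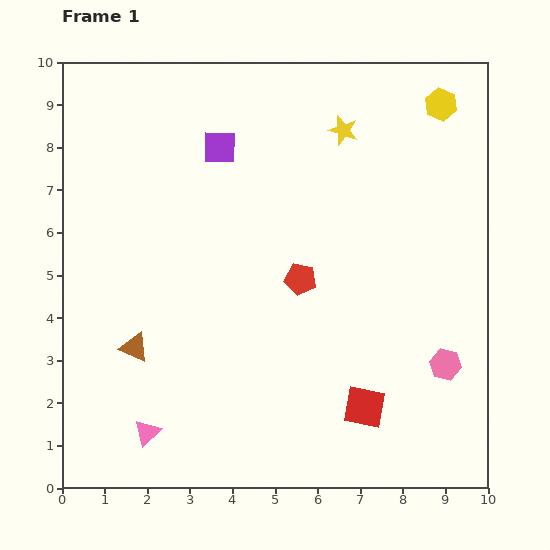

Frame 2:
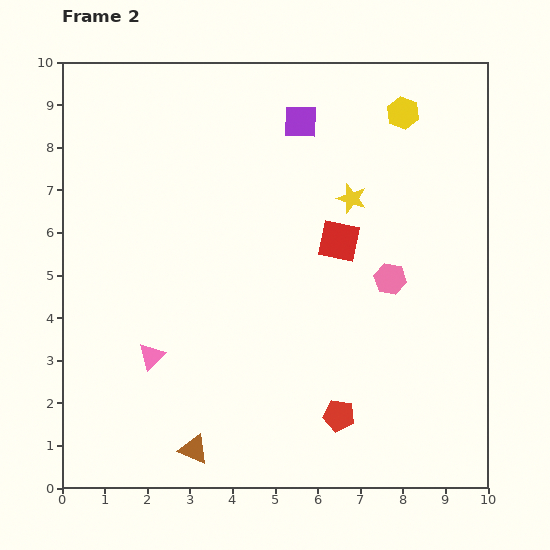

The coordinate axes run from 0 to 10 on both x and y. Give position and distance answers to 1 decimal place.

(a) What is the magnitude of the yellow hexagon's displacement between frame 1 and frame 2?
0.9

The yellow hexagon moved from (8.9, 9.0) to (8.0, 8.8), a distance of √(0.9² + 0.2²) ≈ 0.9.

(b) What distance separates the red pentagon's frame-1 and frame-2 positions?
3.3

The red pentagon moved from (5.6, 4.9) to (6.5, 1.7), a distance of √(0.9² + 3.2²) ≈ 3.3.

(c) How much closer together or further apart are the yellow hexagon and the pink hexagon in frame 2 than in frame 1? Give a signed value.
-2.2

Distance in frame 1: 6.1. Distance in frame 2: 3.9.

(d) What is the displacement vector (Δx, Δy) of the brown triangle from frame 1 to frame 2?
(1.4, -2.4)

The brown triangle was at (1.7, 3.3) in frame 1 and (3.1, 0.9) in frame 2.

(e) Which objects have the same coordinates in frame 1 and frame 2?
none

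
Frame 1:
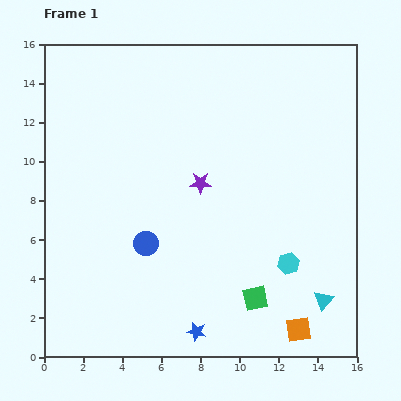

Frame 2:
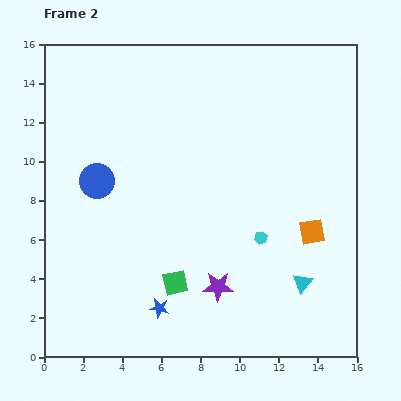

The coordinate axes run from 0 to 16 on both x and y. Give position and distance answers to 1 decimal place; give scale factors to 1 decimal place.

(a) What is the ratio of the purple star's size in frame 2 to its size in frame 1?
1.4×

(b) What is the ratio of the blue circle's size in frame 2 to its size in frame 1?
1.4×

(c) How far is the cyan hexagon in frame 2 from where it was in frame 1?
1.9

The cyan hexagon moved from (12.5, 4.8) to (11.1, 6.1), a distance of √(1.4² + 1.3²) ≈ 1.9.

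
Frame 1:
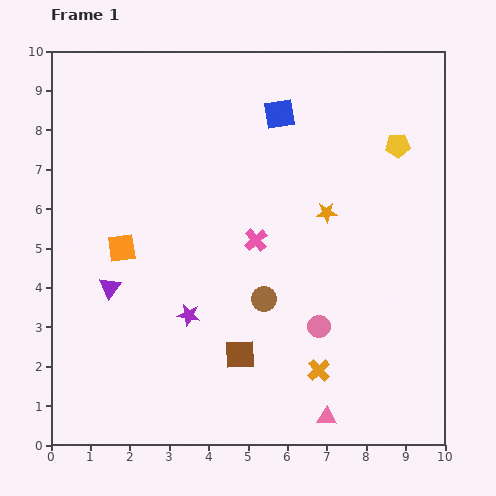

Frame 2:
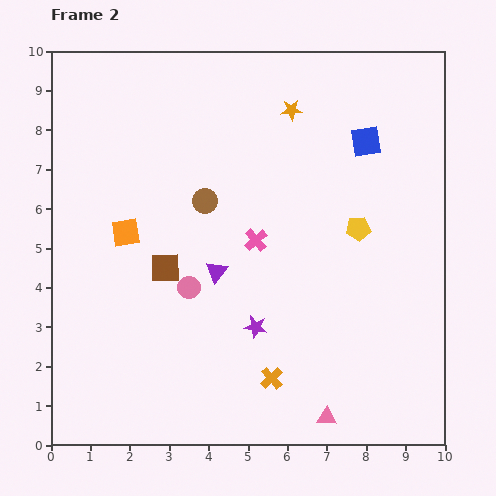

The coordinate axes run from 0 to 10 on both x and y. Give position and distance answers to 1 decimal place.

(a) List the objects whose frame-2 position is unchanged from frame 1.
the pink cross, the pink triangle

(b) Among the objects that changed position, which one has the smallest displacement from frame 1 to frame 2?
the orange square

(moved 0.4)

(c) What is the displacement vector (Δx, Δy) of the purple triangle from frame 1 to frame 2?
(2.7, 0.4)

The purple triangle was at (1.5, 4.0) in frame 1 and (4.2, 4.4) in frame 2.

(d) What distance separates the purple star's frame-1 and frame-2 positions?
1.7

The purple star moved from (3.5, 3.3) to (5.2, 3.0), a distance of √(1.7² + 0.3²) ≈ 1.7.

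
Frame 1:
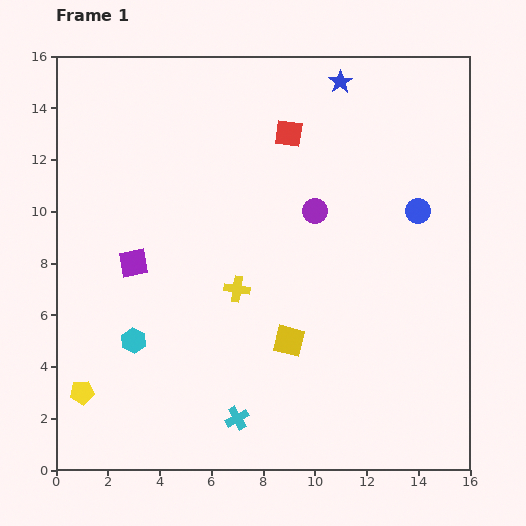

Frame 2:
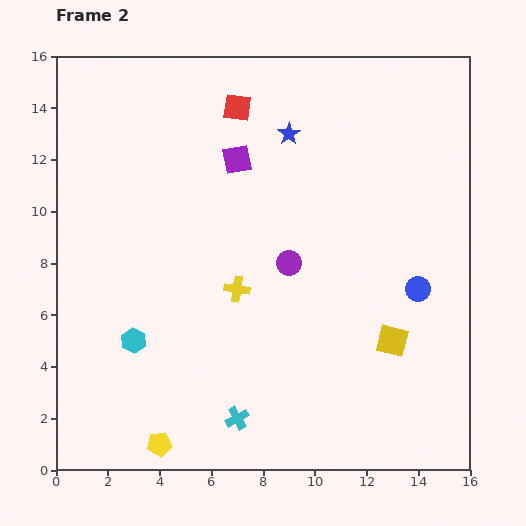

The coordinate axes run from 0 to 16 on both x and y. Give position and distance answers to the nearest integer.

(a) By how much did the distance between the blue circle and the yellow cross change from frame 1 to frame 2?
-1

Distance in frame 1: 8. Distance in frame 2: 7.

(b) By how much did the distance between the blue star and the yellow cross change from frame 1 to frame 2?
-3

Distance in frame 1: 9. Distance in frame 2: 6.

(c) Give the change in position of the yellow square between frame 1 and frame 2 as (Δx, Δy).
(4, 0)

The yellow square was at (9, 5) in frame 1 and (13, 5) in frame 2.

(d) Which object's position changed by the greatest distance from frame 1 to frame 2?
the purple square

(moved 6; next 4)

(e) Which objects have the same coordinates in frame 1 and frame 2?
the cyan hexagon, the yellow cross, the cyan cross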